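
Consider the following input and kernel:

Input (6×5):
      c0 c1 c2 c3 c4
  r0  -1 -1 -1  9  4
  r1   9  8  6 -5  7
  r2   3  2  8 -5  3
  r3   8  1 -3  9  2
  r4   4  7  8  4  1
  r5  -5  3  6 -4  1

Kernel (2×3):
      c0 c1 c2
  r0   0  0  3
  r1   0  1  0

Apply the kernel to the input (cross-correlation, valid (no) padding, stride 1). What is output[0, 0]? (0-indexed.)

The receptive field on the input at this output position is [-1 -1 -1 / 9 8 6]. Elementwise product with the kernel and sum: -1·3 + 8·1.

5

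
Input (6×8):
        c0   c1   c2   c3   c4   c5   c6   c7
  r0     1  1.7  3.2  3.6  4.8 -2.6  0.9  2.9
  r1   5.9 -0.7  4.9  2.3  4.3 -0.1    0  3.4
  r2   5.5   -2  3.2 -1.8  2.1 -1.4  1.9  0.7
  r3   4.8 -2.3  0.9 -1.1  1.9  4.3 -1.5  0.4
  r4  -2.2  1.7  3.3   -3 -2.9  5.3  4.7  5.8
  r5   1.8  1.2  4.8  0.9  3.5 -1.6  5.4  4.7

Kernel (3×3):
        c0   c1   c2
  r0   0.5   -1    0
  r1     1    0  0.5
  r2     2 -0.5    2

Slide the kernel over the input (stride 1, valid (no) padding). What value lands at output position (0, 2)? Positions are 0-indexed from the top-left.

16.55

The receptive field on the input at this output position is [3.2 3.6 4.8 / 4.9 2.3 4.3 / 3.2 -1.8 2.1]. Elementwise product with the kernel and sum: 3.2·0.5 + 3.6·-1 + 4.9·1 + 4.3·0.5 + 3.2·2 + -1.8·-0.5 + 2.1·2.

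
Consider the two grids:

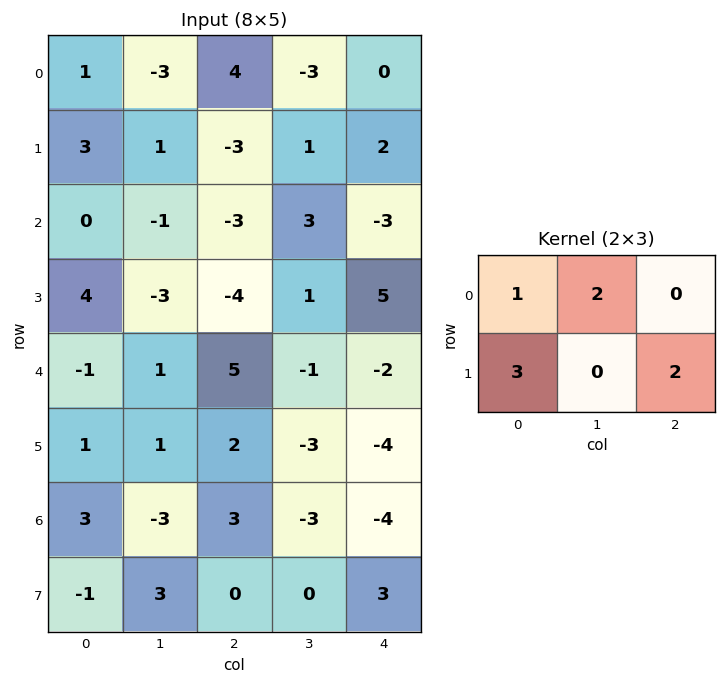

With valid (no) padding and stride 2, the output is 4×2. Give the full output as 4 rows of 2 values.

-2 -7
2 1
8 1
-6 3

Output[0,0]: The receptive field on the input at this output position is [1 -3 4 / 3 1 -3]. Elementwise product with the kernel and sum: 1·1 + -3·2 + 3·3 + -3·2.
Output[0,1]: The receptive field on the input at this output position is [4 -3 0 / -3 1 2]. Elementwise product with the kernel and sum: 4·1 + -3·2 + -3·3 + 2·2.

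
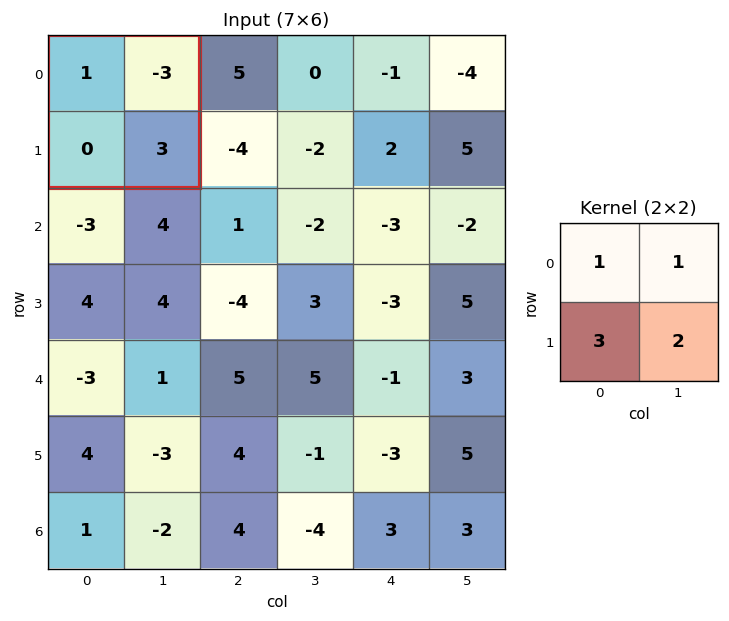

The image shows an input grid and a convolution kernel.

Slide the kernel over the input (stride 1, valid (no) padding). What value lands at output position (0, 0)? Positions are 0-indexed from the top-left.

4

The receptive field on the input at this output position is [1 -3 / 0 3]. Elementwise product with the kernel and sum: 1·1 + -3·1 + 0·3 + 3·2.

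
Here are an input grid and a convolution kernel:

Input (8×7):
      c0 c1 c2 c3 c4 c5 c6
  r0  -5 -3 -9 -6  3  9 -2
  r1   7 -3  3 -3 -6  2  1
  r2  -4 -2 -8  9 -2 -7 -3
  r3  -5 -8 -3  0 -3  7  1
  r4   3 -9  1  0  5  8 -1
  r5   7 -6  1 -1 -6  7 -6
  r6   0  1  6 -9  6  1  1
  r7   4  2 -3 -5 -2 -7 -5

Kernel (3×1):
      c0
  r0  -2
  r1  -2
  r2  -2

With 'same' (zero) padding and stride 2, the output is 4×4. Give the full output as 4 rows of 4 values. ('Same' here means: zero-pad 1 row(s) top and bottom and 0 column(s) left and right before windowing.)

Output[0,0]: The receptive field on the zero-padded input at this output position is [0 / -5 / 7]. Elementwise product with the kernel and sum: 0·-2 + -5·-2 + 7·-2.
Output[0,1]: The receptive field on the zero-padded input at this output position is [0 / -9 / 3]. Elementwise product with the kernel and sum: 0·-2 + -9·-2 + 3·-2.

-4 12 6 2
4 16 22 2
-10 2 8 12
-22 -8 4 20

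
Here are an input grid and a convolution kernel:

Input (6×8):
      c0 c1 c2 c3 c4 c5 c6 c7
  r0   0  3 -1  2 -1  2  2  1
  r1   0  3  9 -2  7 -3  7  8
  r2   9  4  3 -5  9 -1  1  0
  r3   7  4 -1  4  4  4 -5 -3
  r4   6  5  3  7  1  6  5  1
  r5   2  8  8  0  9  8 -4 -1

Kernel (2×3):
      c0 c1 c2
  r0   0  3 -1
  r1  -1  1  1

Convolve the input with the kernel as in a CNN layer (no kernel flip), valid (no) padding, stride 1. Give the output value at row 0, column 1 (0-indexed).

-1

The receptive field on the input at this output position is [3 -1 2 / 3 9 -2]. Elementwise product with the kernel and sum: -1·3 + 2·-1 + 3·-1 + 9·1 + -2·1.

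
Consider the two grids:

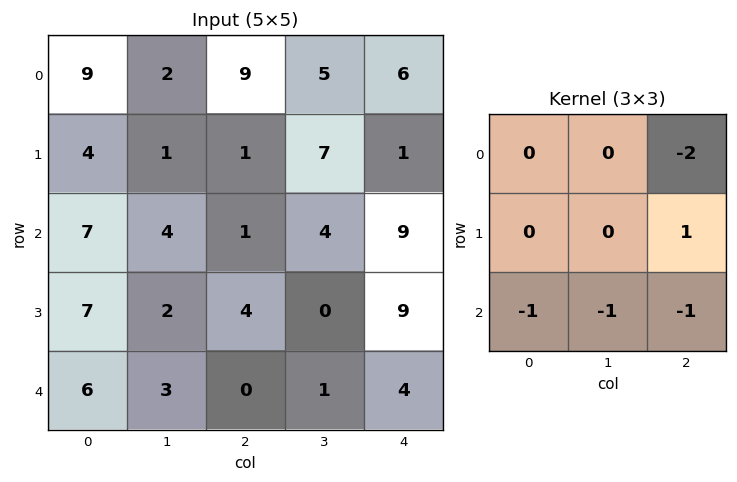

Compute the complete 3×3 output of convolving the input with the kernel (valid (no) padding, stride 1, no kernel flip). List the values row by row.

-29 -12 -25
-14 -16 -6
-7 -12 -14

Output[0,0]: The receptive field on the input at this output position is [9 2 9 / 4 1 1 / 7 4 1]. Elementwise product with the kernel and sum: 9·-2 + 1·1 + 7·-1 + 4·-1 + 1·-1.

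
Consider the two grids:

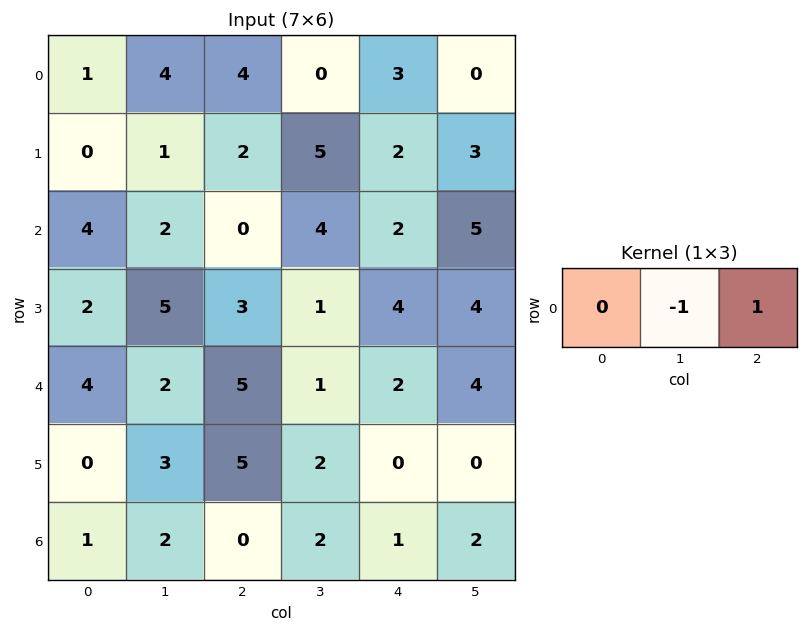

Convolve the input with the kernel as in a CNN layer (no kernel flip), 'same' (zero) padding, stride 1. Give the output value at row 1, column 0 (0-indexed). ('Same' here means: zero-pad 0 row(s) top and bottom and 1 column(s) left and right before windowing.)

The receptive field on the zero-padded input at this output position is [0 0 1]. Elementwise product with the kernel and sum: 0·-1 + 1·1.

1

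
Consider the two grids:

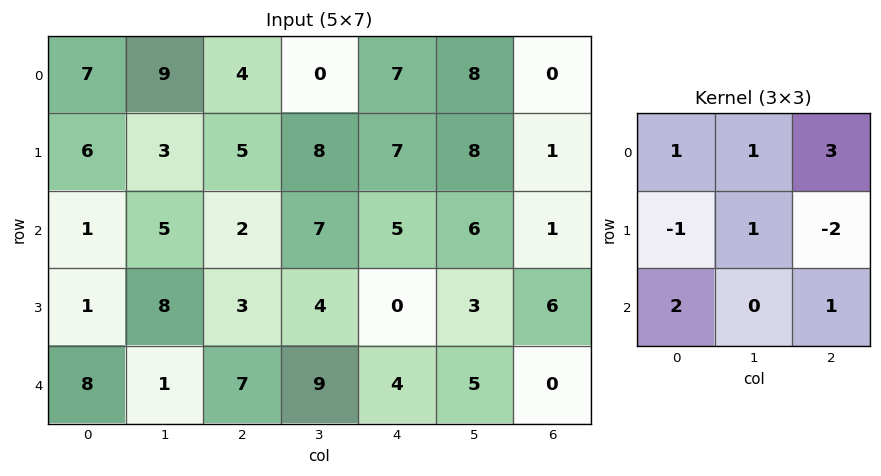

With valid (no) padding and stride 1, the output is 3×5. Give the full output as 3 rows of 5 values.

Output[0,0]: The receptive field on the input at this output position is [7 9 4 / 6 3 5 / 1 5 2]. Elementwise product with the kernel and sum: 7·1 + 9·1 + 4·3 + 6·-1 + 3·1 + 5·-2 + 1·2 + 2·1.

19 16 23 34 25
29 35 35 36 23
36 26 43 43 13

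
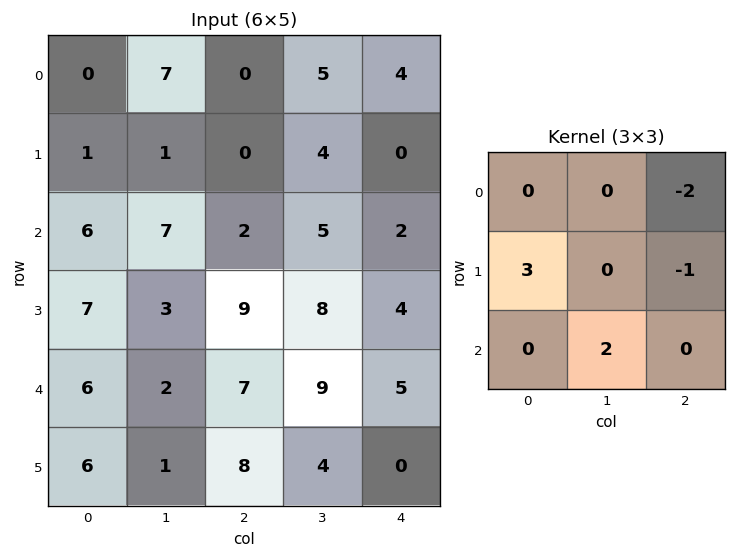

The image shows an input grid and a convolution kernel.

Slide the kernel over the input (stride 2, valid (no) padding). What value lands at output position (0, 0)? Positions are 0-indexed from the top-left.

17

The receptive field on the input at this output position is [0 7 0 / 1 1 0 / 6 7 2]. Elementwise product with the kernel and sum: 0·-2 + 1·3 + 0·-1 + 7·2.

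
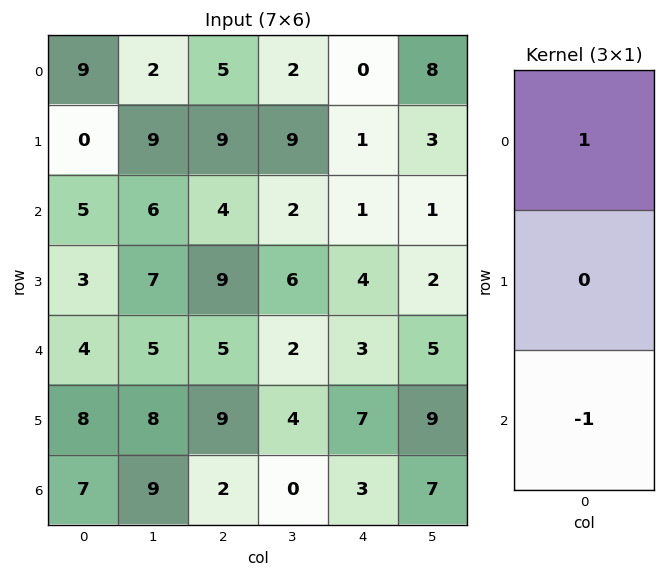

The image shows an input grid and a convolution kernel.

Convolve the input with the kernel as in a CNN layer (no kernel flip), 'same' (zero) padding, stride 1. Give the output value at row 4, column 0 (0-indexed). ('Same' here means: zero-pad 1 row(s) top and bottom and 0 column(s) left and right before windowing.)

The receptive field on the zero-padded input at this output position is [3 / 4 / 8]. Elementwise product with the kernel and sum: 3·1 + 8·-1.

-5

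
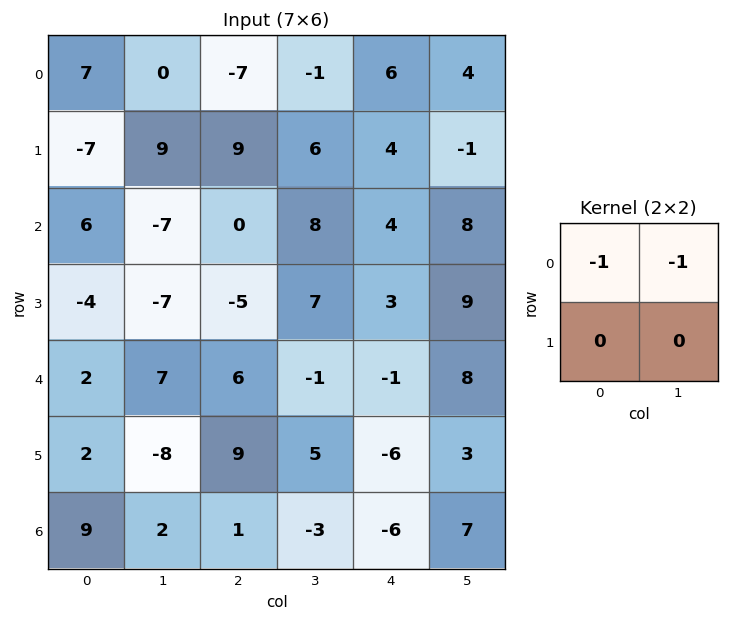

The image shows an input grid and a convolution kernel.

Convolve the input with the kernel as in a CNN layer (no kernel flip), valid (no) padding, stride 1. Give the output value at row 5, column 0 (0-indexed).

The receptive field on the input at this output position is [2 -8 / 9 2]. Elementwise product with the kernel and sum: 2·-1 + -8·-1.

6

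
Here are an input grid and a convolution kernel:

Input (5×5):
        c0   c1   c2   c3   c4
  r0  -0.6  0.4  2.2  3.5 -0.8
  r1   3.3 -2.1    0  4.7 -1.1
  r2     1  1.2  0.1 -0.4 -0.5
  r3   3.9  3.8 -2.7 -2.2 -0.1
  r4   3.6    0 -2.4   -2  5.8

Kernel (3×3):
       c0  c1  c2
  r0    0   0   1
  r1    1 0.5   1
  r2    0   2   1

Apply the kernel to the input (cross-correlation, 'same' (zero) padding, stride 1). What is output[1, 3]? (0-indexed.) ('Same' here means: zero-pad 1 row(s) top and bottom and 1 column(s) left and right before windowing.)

The receptive field on the zero-padded input at this output position is [2.2 3.5 -0.8 / 0 4.7 -1.1 / 0.1 -0.4 -0.5]. Elementwise product with the kernel and sum: -0.8·1 + 0·1 + 4.7·0.5 + -1.1·1 + -0.4·2 + -0.5·1.

-0.85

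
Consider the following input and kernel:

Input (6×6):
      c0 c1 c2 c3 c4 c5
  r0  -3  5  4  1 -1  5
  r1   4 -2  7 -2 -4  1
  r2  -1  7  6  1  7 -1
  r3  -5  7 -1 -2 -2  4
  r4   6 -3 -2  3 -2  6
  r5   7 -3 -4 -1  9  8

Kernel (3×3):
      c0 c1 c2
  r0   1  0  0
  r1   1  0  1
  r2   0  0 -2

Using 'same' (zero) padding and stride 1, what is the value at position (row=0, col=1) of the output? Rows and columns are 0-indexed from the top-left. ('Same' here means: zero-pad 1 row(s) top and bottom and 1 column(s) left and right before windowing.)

The receptive field on the zero-padded input at this output position is [0 0 0 / -3 5 4 / 4 -2 7]. Elementwise product with the kernel and sum: 0·1 + -3·1 + 4·1 + 7·-2.

-13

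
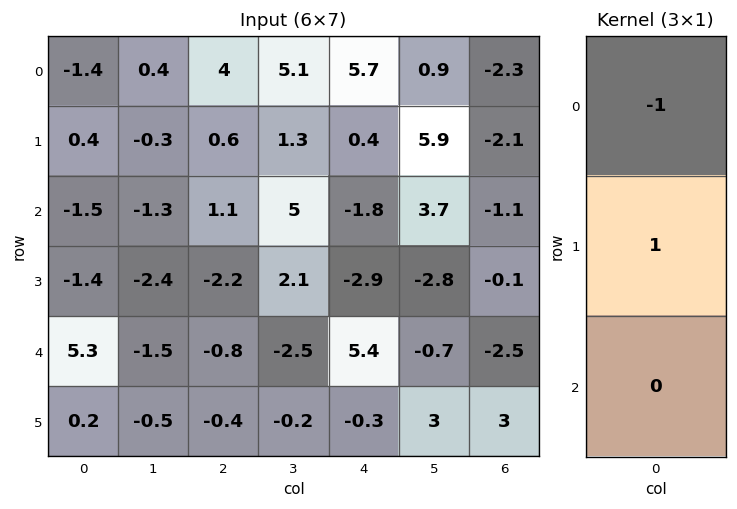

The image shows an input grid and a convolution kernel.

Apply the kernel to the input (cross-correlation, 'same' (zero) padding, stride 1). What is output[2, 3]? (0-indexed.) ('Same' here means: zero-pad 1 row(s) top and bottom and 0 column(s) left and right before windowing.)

3.7

The receptive field on the zero-padded input at this output position is [1.3 / 5 / 2.1]. Elementwise product with the kernel and sum: 1.3·-1 + 5·1.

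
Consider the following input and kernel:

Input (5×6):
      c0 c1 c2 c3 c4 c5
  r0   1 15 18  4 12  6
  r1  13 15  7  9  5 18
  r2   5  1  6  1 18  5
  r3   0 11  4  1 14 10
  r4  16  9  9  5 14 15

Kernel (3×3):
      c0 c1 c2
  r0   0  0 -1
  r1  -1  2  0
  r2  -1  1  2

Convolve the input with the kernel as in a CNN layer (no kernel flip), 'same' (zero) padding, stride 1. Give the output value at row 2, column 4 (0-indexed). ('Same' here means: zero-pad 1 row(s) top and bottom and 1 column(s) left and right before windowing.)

The receptive field on the zero-padded input at this output position is [9 5 18 / 1 18 5 / 1 14 10]. Elementwise product with the kernel and sum: 18·-1 + 1·-1 + 18·2 + 1·-1 + 14·1 + 10·2.

50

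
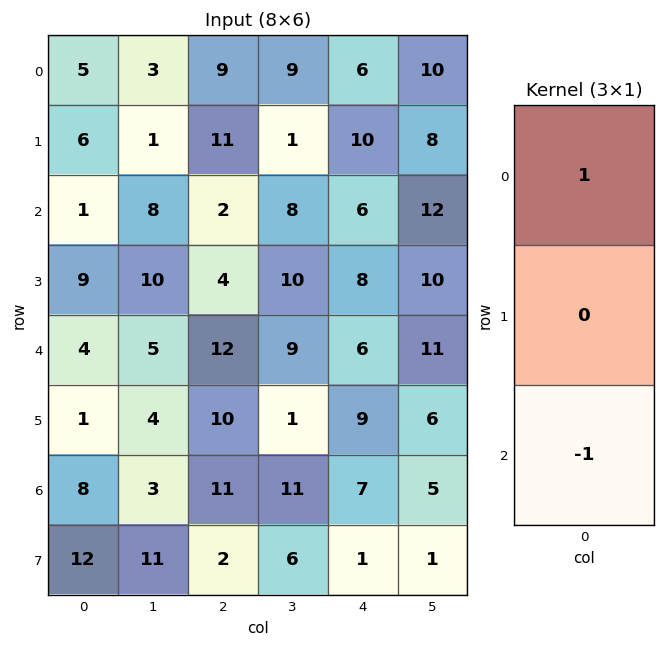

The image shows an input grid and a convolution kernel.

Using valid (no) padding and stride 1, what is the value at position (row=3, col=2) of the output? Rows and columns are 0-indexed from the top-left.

-6

The receptive field on the input at this output position is [4 / 12 / 10]. Elementwise product with the kernel and sum: 4·1 + 10·-1.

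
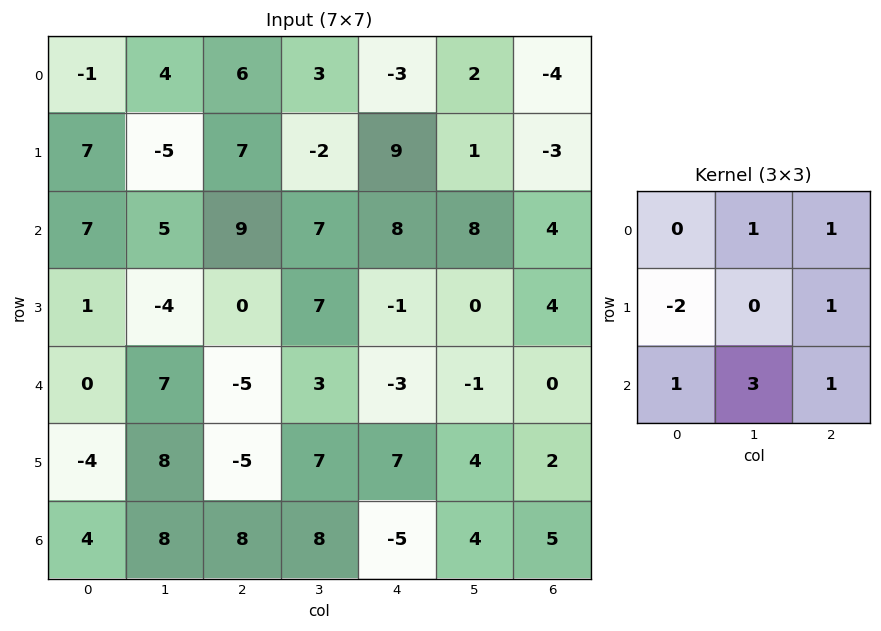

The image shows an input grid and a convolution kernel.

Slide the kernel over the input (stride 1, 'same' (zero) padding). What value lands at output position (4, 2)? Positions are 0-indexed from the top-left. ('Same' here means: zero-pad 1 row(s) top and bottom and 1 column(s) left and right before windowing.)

-4

The receptive field on the zero-padded input at this output position is [-4 0 7 / 7 -5 3 / 8 -5 7]. Elementwise product with the kernel and sum: 0·1 + 7·1 + 7·-2 + 3·1 + 8·1 + -5·3 + 7·1.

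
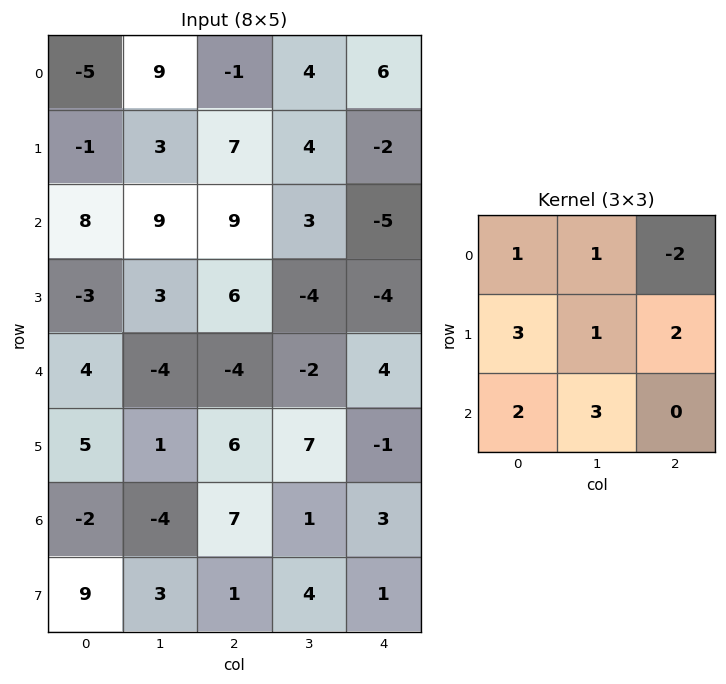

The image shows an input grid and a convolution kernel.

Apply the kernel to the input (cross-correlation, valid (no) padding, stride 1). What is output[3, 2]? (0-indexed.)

The receptive field on the input at this output position is [6 -4 -4 / -4 -2 4 / 6 7 -1]. Elementwise product with the kernel and sum: 6·1 + -4·1 + -4·-2 + -4·3 + -2·1 + 4·2 + 6·2 + 7·3.

37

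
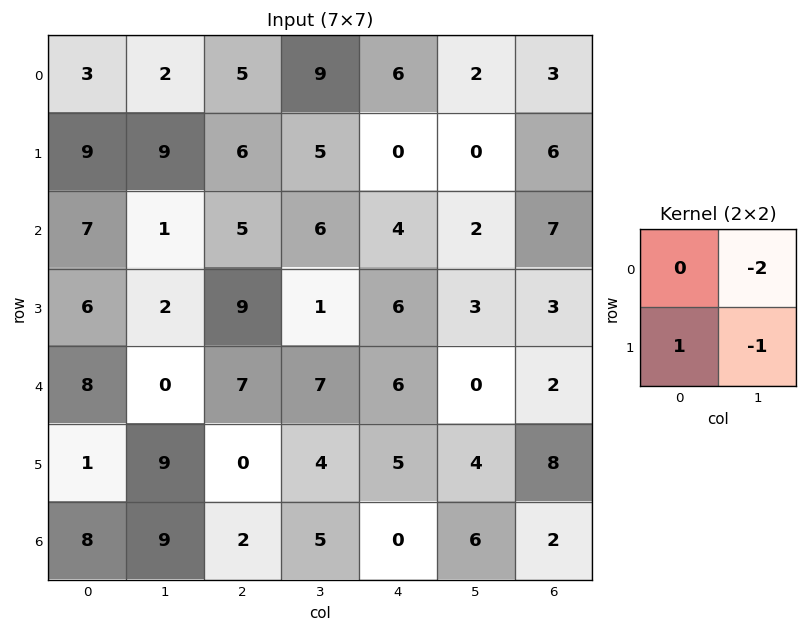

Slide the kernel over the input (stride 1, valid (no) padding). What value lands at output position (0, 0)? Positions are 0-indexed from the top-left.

-4

The receptive field on the input at this output position is [3 2 / 9 9]. Elementwise product with the kernel and sum: 2·-2 + 9·1 + 9·-1.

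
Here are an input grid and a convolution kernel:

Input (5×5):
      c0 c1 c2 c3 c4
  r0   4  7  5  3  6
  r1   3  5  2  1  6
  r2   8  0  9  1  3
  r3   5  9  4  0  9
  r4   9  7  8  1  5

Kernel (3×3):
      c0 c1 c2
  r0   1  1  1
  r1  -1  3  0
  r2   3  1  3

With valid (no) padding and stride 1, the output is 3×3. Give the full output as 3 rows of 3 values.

79 28 52
38 66 42
97 45 49

Output[0,0]: The receptive field on the input at this output position is [4 7 5 / 3 5 2 / 8 0 9]. Elementwise product with the kernel and sum: 4·1 + 7·1 + 5·1 + 3·-1 + 5·3 + 8·3 + 0·1 + 9·3.
Output[0,1]: The receptive field on the input at this output position is [7 5 3 / 5 2 1 / 0 9 1]. Elementwise product with the kernel and sum: 7·1 + 5·1 + 3·1 + 5·-1 + 2·3 + 0·3 + 9·1 + 1·3.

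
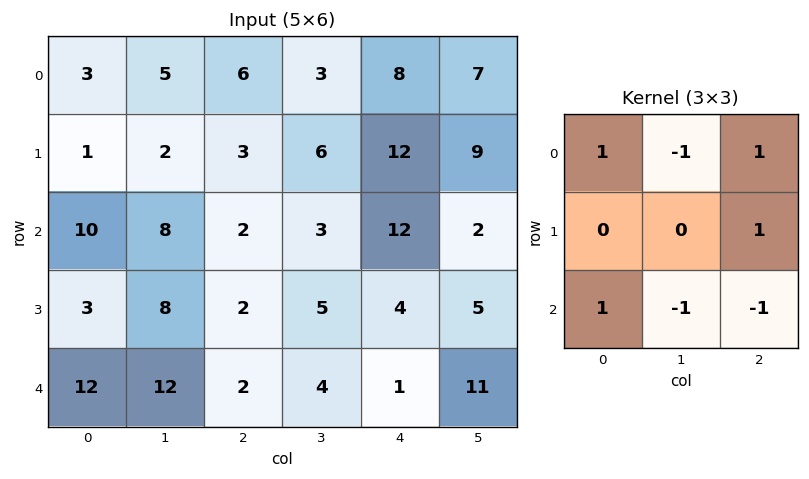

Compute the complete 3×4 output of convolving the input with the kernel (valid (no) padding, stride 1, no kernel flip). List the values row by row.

7 11 10 0
-3 9 14 1
4 20 12 -10

Output[0,0]: The receptive field on the input at this output position is [3 5 6 / 1 2 3 / 10 8 2]. Elementwise product with the kernel and sum: 3·1 + 5·-1 + 6·1 + 3·1 + 10·1 + 8·-1 + 2·-1.
Output[0,1]: The receptive field on the input at this output position is [5 6 3 / 2 3 6 / 8 2 3]. Elementwise product with the kernel and sum: 5·1 + 6·-1 + 3·1 + 6·1 + 8·1 + 2·-1 + 3·-1.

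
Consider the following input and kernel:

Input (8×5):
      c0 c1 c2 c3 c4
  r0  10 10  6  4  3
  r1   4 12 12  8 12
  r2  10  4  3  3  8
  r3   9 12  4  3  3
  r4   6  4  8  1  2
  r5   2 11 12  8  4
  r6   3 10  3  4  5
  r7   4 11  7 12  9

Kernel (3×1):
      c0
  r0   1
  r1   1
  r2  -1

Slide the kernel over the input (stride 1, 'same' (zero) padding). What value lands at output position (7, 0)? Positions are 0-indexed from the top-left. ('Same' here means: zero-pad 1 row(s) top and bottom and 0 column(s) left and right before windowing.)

The receptive field on the zero-padded input at this output position is [3 / 4 / 0]. Elementwise product with the kernel and sum: 3·1 + 4·1 + 0·-1.

7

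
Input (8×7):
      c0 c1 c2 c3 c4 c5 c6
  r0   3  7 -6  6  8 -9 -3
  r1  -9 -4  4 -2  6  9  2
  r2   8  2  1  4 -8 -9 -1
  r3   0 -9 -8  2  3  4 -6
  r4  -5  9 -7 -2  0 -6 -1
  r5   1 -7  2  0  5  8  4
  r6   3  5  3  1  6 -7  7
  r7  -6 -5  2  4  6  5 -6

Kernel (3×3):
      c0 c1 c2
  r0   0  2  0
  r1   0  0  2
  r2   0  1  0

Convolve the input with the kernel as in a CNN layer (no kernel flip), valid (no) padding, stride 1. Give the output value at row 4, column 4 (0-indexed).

-11

The receptive field on the input at this output position is [0 -6 -1 / 5 8 4 / 6 -7 7]. Elementwise product with the kernel and sum: -6·2 + 4·2 + -7·1.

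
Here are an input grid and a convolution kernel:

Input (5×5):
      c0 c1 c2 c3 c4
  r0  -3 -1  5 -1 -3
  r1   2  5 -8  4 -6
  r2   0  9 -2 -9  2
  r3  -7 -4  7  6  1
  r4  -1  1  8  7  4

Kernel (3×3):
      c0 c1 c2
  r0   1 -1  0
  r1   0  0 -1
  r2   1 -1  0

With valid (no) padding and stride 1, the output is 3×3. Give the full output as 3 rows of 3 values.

Output[0,0]: The receptive field on the input at this output position is [-3 -1 5 / 2 5 -8 / 0 9 -2]. Elementwise product with the kernel and sum: -3·1 + -1·-1 + -8·-1 + 0·1 + 9·-1.
Output[0,1]: The receptive field on the input at this output position is [-1 5 -1 / 5 -8 4 / 9 -2 -9]. Elementwise product with the kernel and sum: -1·1 + 5·-1 + 4·-1 + 9·1 + -2·-1.

-3 1 19
-4 11 -13
-18 -2 7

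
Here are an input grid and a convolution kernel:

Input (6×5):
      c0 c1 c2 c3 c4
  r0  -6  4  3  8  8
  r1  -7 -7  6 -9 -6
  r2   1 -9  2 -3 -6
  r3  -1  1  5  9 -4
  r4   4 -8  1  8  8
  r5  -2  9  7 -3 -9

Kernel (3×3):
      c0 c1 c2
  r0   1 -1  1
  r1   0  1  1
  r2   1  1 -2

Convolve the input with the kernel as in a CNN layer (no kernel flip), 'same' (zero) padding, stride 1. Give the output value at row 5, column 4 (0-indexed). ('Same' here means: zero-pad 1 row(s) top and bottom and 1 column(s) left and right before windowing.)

The receptive field on the zero-padded input at this output position is [8 8 0 / -3 -9 0 / 0 0 0]. Elementwise product with the kernel and sum: 8·1 + 8·-1 + 0·1 + -9·1 + 0·1 + 0·1 + 0·1 + 0·-2.

-9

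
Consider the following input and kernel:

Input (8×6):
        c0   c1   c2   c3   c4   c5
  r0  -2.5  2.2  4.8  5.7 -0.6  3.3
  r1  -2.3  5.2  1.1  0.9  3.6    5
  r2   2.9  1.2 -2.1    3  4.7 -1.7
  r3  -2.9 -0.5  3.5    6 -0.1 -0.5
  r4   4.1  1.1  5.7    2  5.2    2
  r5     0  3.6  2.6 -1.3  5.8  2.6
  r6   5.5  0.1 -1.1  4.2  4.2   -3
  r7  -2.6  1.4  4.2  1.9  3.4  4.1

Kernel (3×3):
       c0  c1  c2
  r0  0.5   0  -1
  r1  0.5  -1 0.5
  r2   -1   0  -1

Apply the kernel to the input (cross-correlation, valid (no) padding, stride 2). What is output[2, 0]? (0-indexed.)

-10.35

The receptive field on the input at this output position is [4.1 1.1 5.7 / 0 3.6 2.6 / 5.5 0.1 -1.1]. Elementwise product with the kernel and sum: 4.1·0.5 + 5.7·-1 + 0·0.5 + 3.6·-1 + 2.6·0.5 + 5.5·-1 + -1.1·-1.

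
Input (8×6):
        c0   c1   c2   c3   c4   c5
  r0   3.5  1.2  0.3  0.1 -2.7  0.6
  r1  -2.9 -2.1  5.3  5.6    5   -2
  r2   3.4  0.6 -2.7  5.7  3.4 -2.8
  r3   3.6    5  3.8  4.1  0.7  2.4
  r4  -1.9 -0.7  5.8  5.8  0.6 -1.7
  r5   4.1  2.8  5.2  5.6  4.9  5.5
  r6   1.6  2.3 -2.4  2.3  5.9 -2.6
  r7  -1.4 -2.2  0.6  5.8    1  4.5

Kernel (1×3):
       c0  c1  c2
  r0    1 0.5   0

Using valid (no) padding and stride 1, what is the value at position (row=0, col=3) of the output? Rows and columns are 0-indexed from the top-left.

The receptive field on the input at this output position is [0.1 -2.7 0.6]. Elementwise product with the kernel and sum: 0.1·1 + -2.7·0.5.

-1.25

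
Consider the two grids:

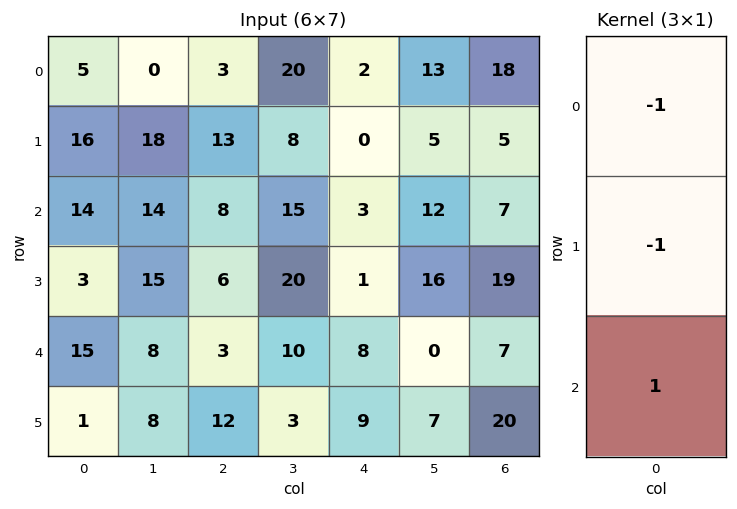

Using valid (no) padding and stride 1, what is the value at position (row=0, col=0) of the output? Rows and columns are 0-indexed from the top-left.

-7

The receptive field on the input at this output position is [5 / 16 / 14]. Elementwise product with the kernel and sum: 5·-1 + 16·-1 + 14·1.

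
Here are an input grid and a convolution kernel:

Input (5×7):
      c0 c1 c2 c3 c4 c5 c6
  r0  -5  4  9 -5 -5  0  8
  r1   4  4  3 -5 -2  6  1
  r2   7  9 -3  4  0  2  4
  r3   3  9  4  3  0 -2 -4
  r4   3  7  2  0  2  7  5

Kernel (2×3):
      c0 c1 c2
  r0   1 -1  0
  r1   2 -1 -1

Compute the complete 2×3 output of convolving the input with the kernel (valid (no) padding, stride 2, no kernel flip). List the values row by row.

-8 27 -16
-9 -2 4

Output[0,0]: The receptive field on the input at this output position is [-5 4 9 / 4 4 3]. Elementwise product with the kernel and sum: -5·1 + 4·-1 + 4·2 + 4·-1 + 3·-1.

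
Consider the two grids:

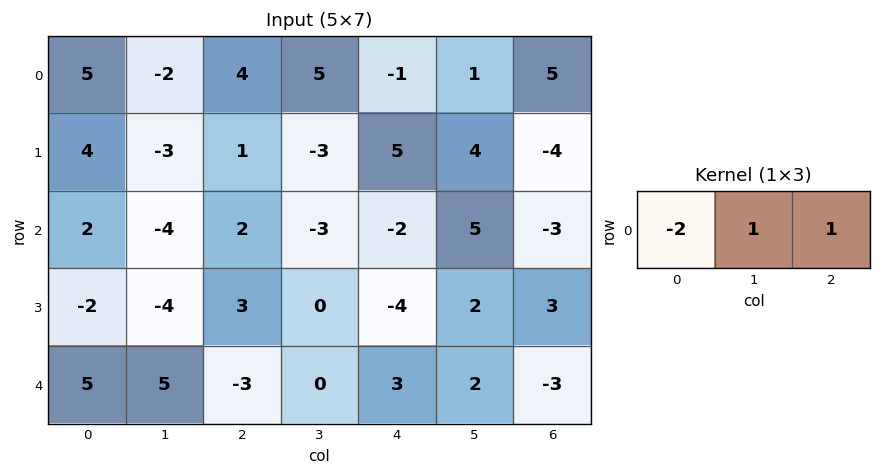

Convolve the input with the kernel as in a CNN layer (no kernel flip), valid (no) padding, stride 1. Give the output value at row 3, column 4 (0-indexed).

The receptive field on the input at this output position is [-4 2 3]. Elementwise product with the kernel and sum: -4·-2 + 2·1 + 3·1.

13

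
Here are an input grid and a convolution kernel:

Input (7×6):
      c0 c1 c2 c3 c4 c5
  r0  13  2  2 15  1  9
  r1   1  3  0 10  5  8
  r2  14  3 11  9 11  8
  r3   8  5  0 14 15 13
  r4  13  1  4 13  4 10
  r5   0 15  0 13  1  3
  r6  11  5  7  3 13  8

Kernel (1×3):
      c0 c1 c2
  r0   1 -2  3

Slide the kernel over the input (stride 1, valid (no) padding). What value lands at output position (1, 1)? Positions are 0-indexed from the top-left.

33

The receptive field on the input at this output position is [3 0 10]. Elementwise product with the kernel and sum: 3·1 + 0·-2 + 10·3.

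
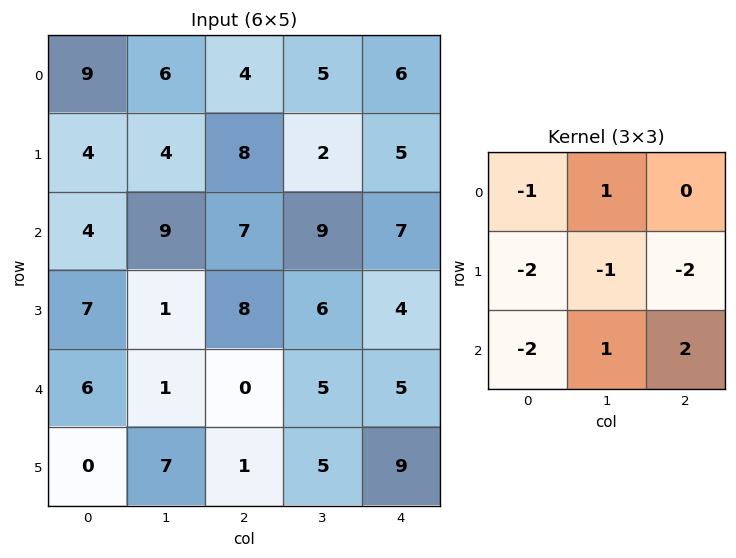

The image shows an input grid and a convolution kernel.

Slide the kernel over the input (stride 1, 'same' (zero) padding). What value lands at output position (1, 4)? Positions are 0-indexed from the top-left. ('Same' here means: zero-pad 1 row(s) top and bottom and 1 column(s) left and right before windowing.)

The receptive field on the zero-padded input at this output position is [5 6 0 / 2 5 0 / 9 7 0]. Elementwise product with the kernel and sum: 5·-1 + 6·1 + 2·-2 + 5·-1 + 0·-2 + 9·-2 + 7·1 + 0·2.

-19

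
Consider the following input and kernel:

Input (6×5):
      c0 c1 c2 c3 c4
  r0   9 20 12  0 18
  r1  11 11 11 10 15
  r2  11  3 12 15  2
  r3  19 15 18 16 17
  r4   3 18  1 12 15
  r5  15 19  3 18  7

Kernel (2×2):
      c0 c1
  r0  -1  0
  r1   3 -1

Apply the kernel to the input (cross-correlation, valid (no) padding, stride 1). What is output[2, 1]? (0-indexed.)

The receptive field on the input at this output position is [3 12 / 15 18]. Elementwise product with the kernel and sum: 3·-1 + 15·3 + 18·-1.

24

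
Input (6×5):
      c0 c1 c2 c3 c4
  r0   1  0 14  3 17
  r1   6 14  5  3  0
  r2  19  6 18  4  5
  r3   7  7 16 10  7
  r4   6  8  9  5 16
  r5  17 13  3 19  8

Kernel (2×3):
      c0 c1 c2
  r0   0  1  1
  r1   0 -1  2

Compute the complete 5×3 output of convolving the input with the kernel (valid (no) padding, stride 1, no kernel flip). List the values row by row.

10 18 17
49 -2 9
49 26 13
33 27 44
10 49 18

Output[0,0]: The receptive field on the input at this output position is [1 0 14 / 6 14 5]. Elementwise product with the kernel and sum: 0·1 + 14·1 + 14·-1 + 5·2.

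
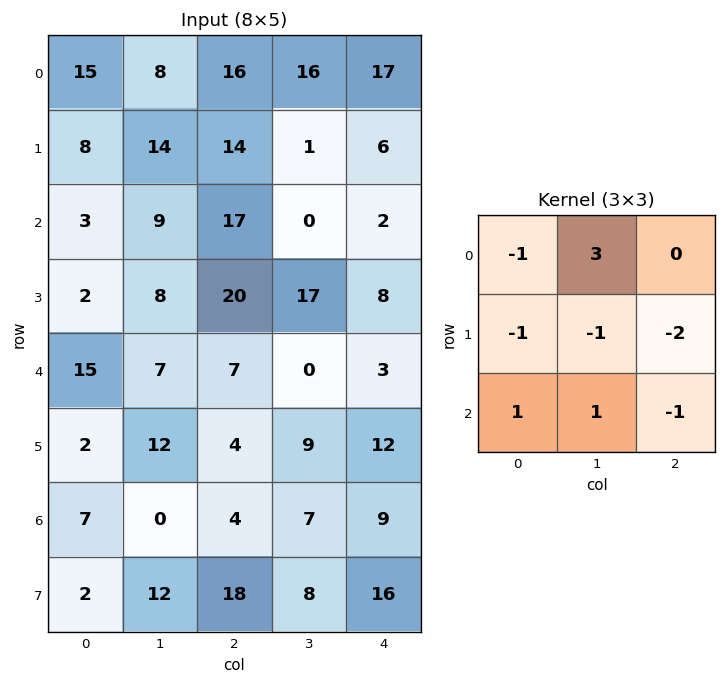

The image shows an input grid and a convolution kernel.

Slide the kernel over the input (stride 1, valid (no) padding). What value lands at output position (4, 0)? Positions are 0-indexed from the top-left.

The receptive field on the input at this output position is [15 7 7 / 2 12 4 / 7 0 4]. Elementwise product with the kernel and sum: 15·-1 + 7·3 + 2·-1 + 12·-1 + 4·-2 + 7·1 + 0·1 + 4·-1.

-13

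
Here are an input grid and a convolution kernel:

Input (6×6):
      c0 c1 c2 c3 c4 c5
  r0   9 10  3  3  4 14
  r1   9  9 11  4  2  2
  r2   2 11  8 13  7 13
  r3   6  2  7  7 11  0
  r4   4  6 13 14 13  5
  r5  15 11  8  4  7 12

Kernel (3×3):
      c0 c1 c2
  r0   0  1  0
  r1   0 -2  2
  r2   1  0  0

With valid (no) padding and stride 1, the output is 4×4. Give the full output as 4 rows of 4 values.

Output[0,0]: The receptive field on the input at this output position is [9 10 3 / 9 9 11 / 2 11 8]. Elementwise product with the kernel and sum: 10·1 + 9·-2 + 11·2 + 2·1.
Output[0,1]: The receptive field on the input at this output position is [10 3 3 / 9 11 4 / 11 8 13]. Elementwise product with the kernel and sum: 3·1 + 11·-2 + 4·2 + 11·1.

16 0 7 17
9 23 -1 21
25 14 34 -1
31 20 13 -1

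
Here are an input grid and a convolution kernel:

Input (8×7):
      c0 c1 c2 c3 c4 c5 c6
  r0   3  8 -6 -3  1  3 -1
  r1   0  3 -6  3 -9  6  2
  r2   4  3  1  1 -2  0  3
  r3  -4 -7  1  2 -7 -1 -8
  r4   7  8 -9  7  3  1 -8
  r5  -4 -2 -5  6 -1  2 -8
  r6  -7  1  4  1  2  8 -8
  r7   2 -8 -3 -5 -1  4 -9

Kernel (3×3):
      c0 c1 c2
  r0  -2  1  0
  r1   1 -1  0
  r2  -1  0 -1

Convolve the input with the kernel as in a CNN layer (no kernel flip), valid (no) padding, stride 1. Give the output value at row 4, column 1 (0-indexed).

The receptive field on the input at this output position is [8 -9 7 / -2 -5 6 / 1 4 1]. Elementwise product with the kernel and sum: 8·-2 + -9·1 + -2·1 + -5·-1 + 1·-1 + 1·-1.

-24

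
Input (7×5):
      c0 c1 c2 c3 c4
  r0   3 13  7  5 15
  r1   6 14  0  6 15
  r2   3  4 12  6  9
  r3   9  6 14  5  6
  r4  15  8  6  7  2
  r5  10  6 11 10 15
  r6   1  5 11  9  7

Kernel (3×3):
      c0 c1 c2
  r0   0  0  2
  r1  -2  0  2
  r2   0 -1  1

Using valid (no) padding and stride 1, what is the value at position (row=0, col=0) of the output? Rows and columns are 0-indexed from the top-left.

The receptive field on the input at this output position is [3 13 7 / 6 14 0 / 3 4 12]. Elementwise product with the kernel and sum: 7·2 + 6·-2 + 0·2 + 4·-1 + 12·1.

10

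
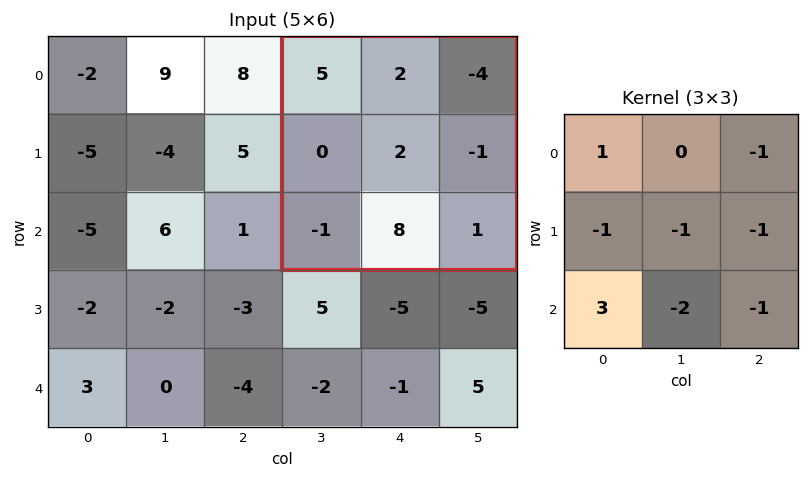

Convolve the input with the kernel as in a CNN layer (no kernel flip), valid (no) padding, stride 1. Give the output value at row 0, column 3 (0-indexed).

-12

The receptive field on the input at this output position is [5 2 -4 / 0 2 -1 / -1 8 1]. Elementwise product with the kernel and sum: 5·1 + -4·-1 + 0·-1 + 2·-1 + -1·-1 + -1·3 + 8·-2 + 1·-1.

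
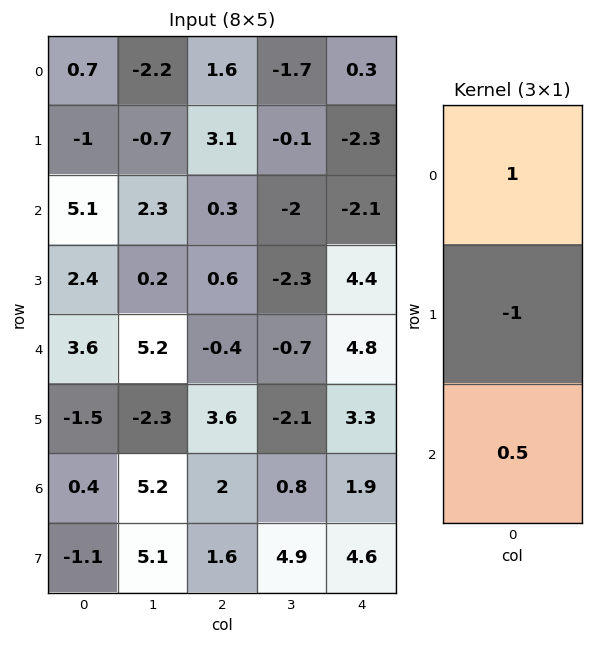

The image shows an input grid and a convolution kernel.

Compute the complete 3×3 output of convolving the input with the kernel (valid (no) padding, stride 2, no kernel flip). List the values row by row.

4.25 -1.35 1.55
4.5 -0.5 -4.1
5.3 -3 2.45

Output[0,0]: The receptive field on the input at this output position is [0.7 / -1 / 5.1]. Elementwise product with the kernel and sum: 0.7·1 + -1·-1 + 5.1·0.5.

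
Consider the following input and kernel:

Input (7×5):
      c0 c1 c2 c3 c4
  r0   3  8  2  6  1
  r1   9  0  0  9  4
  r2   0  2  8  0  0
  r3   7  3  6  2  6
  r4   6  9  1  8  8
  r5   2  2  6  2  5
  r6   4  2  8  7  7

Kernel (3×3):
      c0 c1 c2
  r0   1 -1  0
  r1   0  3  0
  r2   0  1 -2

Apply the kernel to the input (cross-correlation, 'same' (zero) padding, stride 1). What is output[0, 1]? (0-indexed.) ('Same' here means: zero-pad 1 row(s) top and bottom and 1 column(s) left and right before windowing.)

24

The receptive field on the zero-padded input at this output position is [0 0 0 / 3 8 2 / 9 0 0]. Elementwise product with the kernel and sum: 0·1 + 0·-1 + 8·3 + 0·1 + 0·-2.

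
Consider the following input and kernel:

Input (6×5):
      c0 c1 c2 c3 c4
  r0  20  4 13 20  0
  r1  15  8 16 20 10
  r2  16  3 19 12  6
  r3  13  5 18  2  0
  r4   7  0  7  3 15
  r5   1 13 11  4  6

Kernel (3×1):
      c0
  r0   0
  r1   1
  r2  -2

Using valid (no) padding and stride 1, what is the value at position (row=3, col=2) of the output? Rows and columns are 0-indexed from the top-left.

-15

The receptive field on the input at this output position is [18 / 7 / 11]. Elementwise product with the kernel and sum: 7·1 + 11·-2.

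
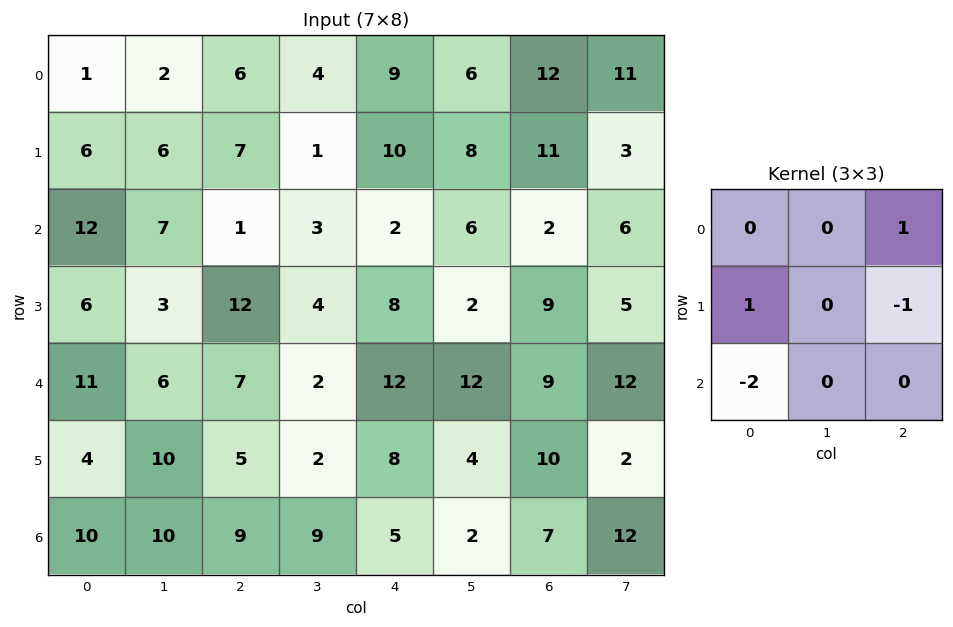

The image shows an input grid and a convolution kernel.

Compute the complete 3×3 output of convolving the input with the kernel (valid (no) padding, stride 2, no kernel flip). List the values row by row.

-19 4 7
-27 -8 -23
-14 -9 -3

Output[0,0]: The receptive field on the input at this output position is [1 2 6 / 6 6 7 / 12 7 1]. Elementwise product with the kernel and sum: 6·1 + 6·1 + 7·-1 + 12·-2.
Output[0,1]: The receptive field on the input at this output position is [6 4 9 / 7 1 10 / 1 3 2]. Elementwise product with the kernel and sum: 9·1 + 7·1 + 10·-1 + 1·-2.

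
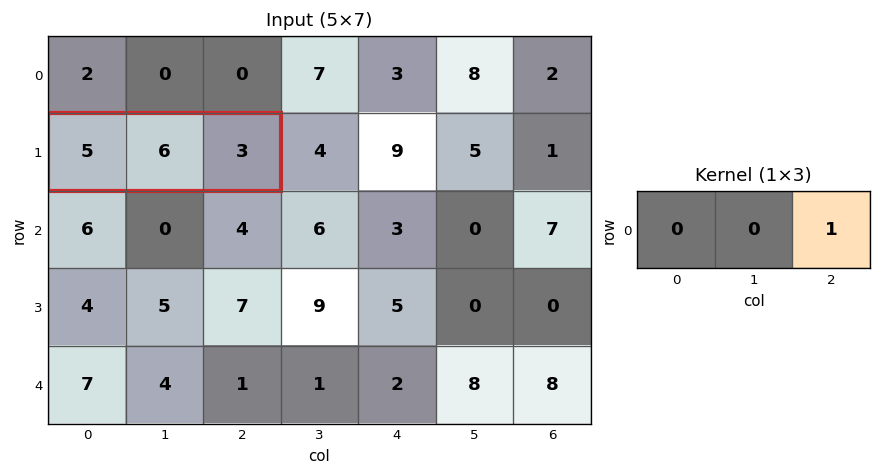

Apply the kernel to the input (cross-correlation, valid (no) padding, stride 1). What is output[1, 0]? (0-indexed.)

3

The receptive field on the input at this output position is [5 6 3]. Elementwise product with the kernel and sum: 3·1.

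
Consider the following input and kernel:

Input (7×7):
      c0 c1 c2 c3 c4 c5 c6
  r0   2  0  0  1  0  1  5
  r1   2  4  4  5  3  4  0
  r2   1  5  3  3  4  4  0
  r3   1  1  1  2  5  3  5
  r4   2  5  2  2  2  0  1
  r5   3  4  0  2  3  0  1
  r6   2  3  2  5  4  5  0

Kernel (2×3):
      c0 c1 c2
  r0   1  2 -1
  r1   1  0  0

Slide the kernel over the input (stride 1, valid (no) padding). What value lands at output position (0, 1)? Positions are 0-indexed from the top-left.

3

The receptive field on the input at this output position is [0 0 1 / 4 4 5]. Elementwise product with the kernel and sum: 0·1 + 0·2 + 1·-1 + 4·1.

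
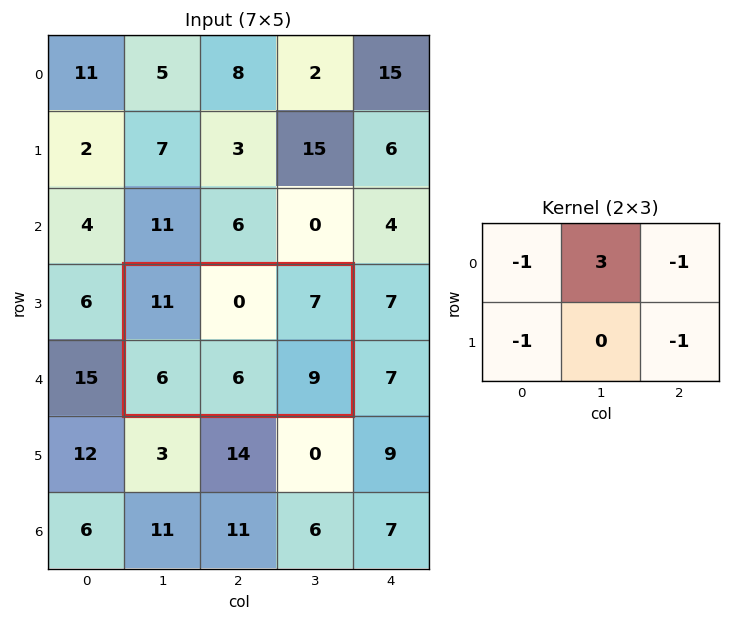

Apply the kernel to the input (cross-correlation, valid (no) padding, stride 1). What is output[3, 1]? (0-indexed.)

The receptive field on the input at this output position is [11 0 7 / 6 6 9]. Elementwise product with the kernel and sum: 11·-1 + 0·3 + 7·-1 + 6·-1 + 9·-1.

-33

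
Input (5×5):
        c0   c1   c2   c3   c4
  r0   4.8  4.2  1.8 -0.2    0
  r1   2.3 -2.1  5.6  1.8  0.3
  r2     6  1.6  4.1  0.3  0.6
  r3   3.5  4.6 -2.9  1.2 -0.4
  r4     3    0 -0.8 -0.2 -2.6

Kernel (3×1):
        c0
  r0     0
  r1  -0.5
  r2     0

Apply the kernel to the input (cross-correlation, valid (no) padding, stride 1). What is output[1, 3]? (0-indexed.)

-0.15

The receptive field on the input at this output position is [1.8 / 0.3 / 1.2]. Elementwise product with the kernel and sum: 0.3·-0.5.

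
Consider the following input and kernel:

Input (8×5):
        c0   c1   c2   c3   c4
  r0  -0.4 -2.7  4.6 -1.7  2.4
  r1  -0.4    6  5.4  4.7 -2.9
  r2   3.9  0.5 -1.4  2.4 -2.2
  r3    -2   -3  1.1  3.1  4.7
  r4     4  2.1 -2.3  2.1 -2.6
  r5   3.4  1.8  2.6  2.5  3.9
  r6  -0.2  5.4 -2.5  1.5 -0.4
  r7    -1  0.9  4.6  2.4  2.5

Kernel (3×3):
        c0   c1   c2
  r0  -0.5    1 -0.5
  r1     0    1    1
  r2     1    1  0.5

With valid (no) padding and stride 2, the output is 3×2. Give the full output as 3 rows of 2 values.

Output[0,0]: The receptive field on the input at this output position is [-0.4 -2.7 4.6 / -0.4 6 5.4 / 3.9 0.5 -1.4]. Elementwise product with the kernel and sum: -0.4·-0.5 + -2.7·1 + 4.6·-0.5 + 6·1 + 5.4·1 + 3.9·1 + 0.5·1 + -1.4·0.5.
Output[0,1]: The receptive field on the input at this output position is [4.6 -1.7 2.4 / 5.4 4.7 -2.9 / -1.4 2.4 -2.2]. Elementwise product with the kernel and sum: 4.6·-0.5 + -1.7·1 + 2.4·-0.5 + 4.7·1 + -2.9·1 + -1.4·1 + 2.4·1 + -2.2·0.5.

10.3 -3.5
2.3 10.5
9.6 9.75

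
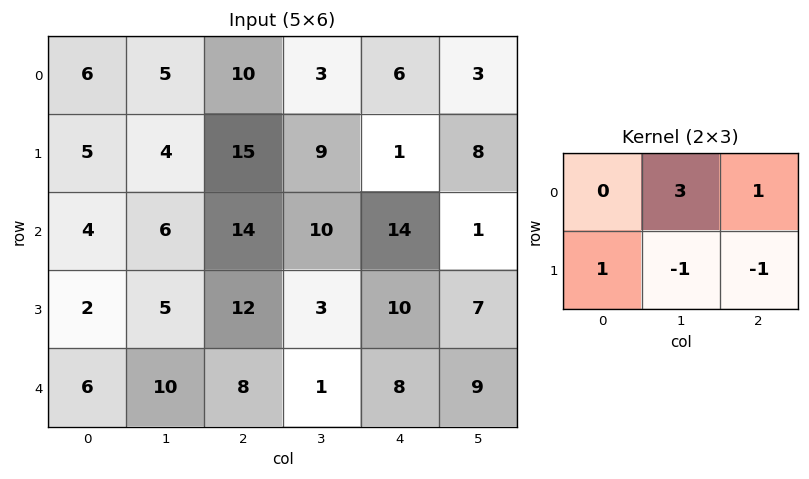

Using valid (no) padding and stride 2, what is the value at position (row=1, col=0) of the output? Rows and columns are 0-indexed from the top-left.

17

The receptive field on the input at this output position is [4 6 14 / 2 5 12]. Elementwise product with the kernel and sum: 6·3 + 14·1 + 2·1 + 5·-1 + 12·-1.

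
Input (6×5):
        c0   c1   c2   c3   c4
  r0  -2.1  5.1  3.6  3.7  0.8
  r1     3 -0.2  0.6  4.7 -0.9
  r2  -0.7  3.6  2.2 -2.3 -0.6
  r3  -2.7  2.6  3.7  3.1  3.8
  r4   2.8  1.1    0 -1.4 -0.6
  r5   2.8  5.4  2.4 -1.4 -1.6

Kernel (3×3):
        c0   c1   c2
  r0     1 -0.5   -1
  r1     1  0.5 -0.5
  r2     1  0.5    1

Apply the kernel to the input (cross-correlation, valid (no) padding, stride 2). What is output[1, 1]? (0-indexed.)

The receptive field on the input at this output position is [2.2 -2.3 -0.6 / 3.7 3.1 3.8 / 0 -1.4 -0.6]. Elementwise product with the kernel and sum: 2.2·1 + -2.3·-0.5 + -0.6·-1 + 3.7·1 + 3.1·0.5 + 3.8·-0.5 + 0·1 + -1.4·0.5 + -0.6·1.

6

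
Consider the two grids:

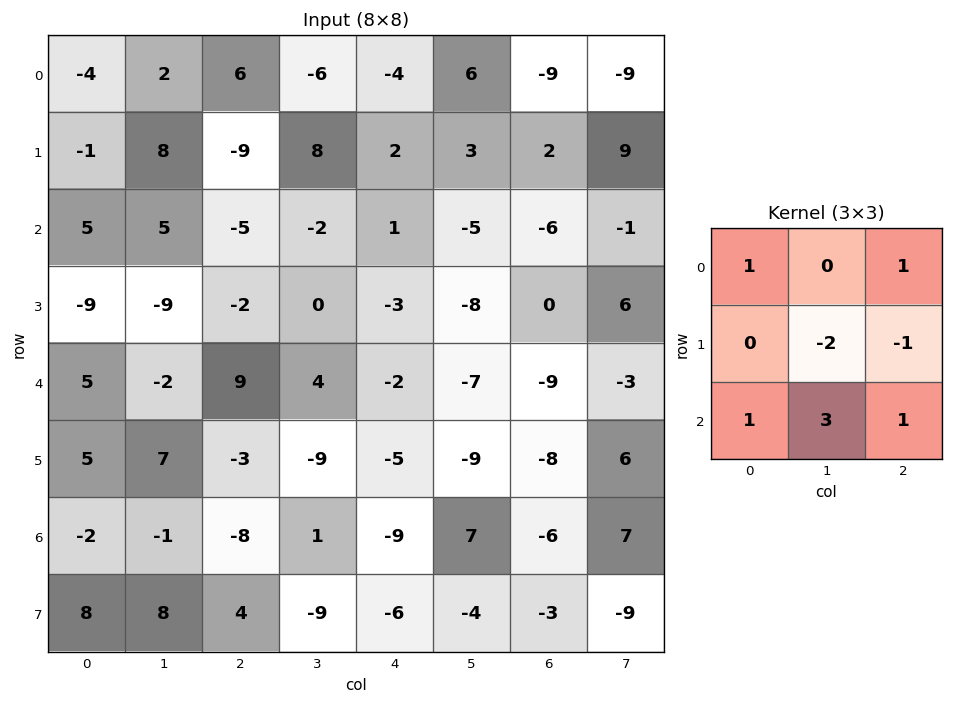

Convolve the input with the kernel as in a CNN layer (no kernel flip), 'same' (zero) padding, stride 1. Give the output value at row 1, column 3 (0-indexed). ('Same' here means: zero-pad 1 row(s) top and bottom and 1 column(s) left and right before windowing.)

The receptive field on the zero-padded input at this output position is [6 -6 -4 / -9 8 2 / -5 -2 1]. Elementwise product with the kernel and sum: 6·1 + -4·1 + 8·-2 + 2·-1 + -5·1 + -2·3 + 1·1.

-26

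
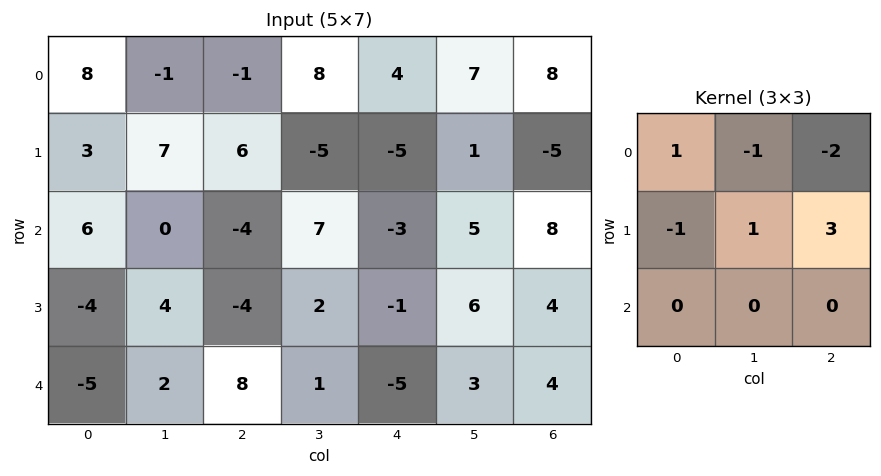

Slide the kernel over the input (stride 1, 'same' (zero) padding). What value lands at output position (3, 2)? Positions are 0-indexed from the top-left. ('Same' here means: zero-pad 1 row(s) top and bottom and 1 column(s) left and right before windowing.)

The receptive field on the zero-padded input at this output position is [0 -4 7 / 4 -4 2 / 2 8 1]. Elementwise product with the kernel and sum: 0·1 + -4·-1 + 7·-2 + 4·-1 + -4·1 + 2·3.

-12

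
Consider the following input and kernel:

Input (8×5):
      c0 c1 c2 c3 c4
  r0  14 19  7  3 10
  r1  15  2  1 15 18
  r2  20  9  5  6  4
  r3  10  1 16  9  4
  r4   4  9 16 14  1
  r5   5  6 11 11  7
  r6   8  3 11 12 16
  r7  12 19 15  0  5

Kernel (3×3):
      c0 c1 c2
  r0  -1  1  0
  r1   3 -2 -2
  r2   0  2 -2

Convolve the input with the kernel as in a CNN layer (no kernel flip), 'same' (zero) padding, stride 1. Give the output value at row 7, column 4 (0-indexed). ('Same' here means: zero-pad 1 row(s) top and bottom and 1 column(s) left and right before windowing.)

The receptive field on the zero-padded input at this output position is [12 16 0 / 0 5 0 / 0 0 0]. Elementwise product with the kernel and sum: 12·-1 + 16·1 + 0·3 + 5·-2 + 0·-2 + 0·2 + 0·-2.

-6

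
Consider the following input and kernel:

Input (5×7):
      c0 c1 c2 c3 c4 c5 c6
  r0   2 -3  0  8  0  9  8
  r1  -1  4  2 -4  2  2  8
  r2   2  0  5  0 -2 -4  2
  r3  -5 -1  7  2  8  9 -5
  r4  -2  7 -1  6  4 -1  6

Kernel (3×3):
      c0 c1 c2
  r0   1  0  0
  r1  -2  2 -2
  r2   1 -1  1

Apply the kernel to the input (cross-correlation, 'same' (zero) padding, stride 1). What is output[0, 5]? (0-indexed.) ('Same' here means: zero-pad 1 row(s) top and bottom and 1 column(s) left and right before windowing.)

10

The receptive field on the zero-padded input at this output position is [0 0 0 / 0 9 8 / 2 2 8]. Elementwise product with the kernel and sum: 0·1 + 0·-2 + 9·2 + 8·-2 + 2·1 + 2·-1 + 8·1.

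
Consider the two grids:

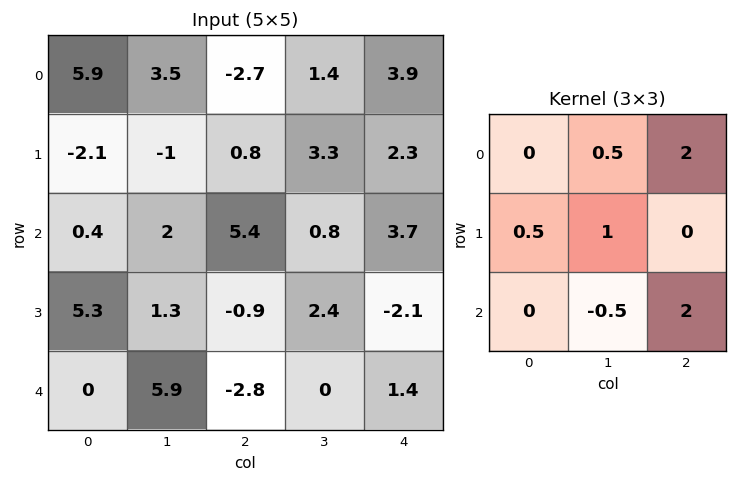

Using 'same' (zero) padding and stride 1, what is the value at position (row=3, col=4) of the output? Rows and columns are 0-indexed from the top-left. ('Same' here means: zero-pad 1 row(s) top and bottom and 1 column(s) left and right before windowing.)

The receptive field on the zero-padded input at this output position is [0.8 3.7 0 / 2.4 -2.1 0 / 0 1.4 0]. Elementwise product with the kernel and sum: 3.7·0.5 + 0·2 + 2.4·0.5 + -2.1·1 + 1.4·-0.5 + 0·2.

0.25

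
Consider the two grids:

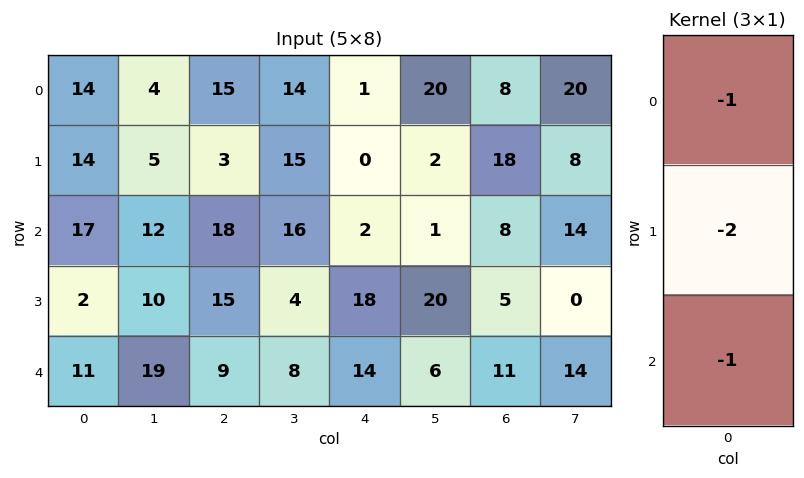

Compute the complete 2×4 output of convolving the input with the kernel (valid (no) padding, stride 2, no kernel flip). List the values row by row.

-59 -39 -3 -52
-32 -57 -52 -29

Output[0,0]: The receptive field on the input at this output position is [14 / 14 / 17]. Elementwise product with the kernel and sum: 14·-1 + 14·-2 + 17·-1.
Output[0,1]: The receptive field on the input at this output position is [15 / 3 / 18]. Elementwise product with the kernel and sum: 15·-1 + 3·-2 + 18·-1.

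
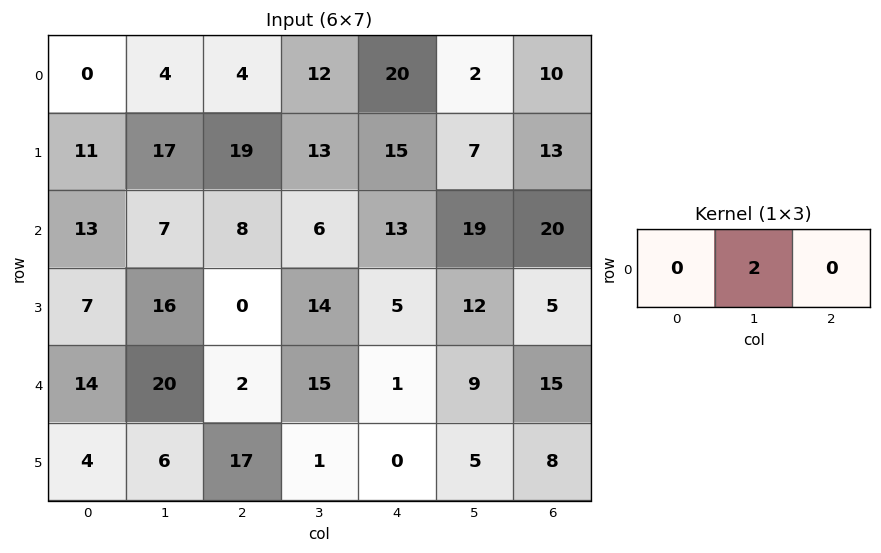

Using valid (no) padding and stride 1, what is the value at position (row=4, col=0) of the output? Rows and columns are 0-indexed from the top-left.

The receptive field on the input at this output position is [14 20 2]. Elementwise product with the kernel and sum: 20·2.

40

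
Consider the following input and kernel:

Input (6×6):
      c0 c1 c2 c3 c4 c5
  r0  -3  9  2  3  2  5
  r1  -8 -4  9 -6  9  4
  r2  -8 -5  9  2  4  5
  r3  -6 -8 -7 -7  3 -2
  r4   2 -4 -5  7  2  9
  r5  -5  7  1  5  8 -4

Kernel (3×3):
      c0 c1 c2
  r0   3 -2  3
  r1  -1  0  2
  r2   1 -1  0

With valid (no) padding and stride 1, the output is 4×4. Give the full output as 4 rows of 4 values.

Output[0,0]: The receptive field on the input at this output position is [-3 9 2 / -8 -4 9 / -8 -5 9]. Elementwise product with the kernel and sum: -3·3 + 9·-2 + 2·3 + -8·-1 + 9·2 + -8·1 + -5·-1.
Output[0,1]: The receptive field on the input at this output position is [9 2 3 / -4 9 -6 / -5 9 2]. Elementwise product with the kernel and sum: 9·3 + 2·-2 + 3·3 + -4·-1 + -6·2 + -5·1 + 9·-1.

2 10 22 32
39 -40 65 -26
11 -32 36 21
-47 -7 7 -25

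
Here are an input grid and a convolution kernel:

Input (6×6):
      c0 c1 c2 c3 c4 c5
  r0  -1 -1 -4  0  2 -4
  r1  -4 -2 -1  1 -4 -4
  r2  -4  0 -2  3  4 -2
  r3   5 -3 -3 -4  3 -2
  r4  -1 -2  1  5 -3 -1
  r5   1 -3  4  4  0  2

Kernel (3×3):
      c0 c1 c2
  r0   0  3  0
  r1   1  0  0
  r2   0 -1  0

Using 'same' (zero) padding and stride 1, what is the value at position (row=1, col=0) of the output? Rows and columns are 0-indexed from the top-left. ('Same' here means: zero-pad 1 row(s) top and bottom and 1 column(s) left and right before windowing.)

1

The receptive field on the zero-padded input at this output position is [0 -1 -1 / 0 -4 -2 / 0 -4 0]. Elementwise product with the kernel and sum: -1·3 + 0·1 + -4·-1.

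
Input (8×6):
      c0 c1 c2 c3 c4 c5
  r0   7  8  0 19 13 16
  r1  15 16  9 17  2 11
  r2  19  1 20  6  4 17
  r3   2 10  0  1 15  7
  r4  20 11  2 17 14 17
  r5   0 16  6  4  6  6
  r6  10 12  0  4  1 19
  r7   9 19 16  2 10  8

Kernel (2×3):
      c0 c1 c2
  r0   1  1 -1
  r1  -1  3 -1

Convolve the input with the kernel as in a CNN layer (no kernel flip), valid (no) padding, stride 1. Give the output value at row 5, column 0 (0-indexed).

The receptive field on the input at this output position is [0 16 6 / 10 12 0]. Elementwise product with the kernel and sum: 0·1 + 16·1 + 6·-1 + 10·-1 + 12·3 + 0·-1.

36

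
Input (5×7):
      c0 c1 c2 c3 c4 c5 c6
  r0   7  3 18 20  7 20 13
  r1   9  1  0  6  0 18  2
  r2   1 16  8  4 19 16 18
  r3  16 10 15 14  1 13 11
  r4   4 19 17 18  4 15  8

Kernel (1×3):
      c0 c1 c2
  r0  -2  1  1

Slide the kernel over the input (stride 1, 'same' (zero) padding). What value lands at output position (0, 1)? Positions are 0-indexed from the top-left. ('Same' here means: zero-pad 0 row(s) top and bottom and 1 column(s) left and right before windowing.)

7

The receptive field on the zero-padded input at this output position is [7 3 18]. Elementwise product with the kernel and sum: 7·-2 + 3·1 + 18·1.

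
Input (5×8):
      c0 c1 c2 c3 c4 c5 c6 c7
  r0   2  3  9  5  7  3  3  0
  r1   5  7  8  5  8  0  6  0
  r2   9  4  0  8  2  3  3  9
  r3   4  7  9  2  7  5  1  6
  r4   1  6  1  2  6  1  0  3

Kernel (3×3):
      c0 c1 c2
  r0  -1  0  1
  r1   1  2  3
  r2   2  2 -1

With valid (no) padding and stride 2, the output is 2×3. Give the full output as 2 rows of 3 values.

76 54 29
49 36 35

Output[0,0]: The receptive field on the input at this output position is [2 3 9 / 5 7 8 / 9 4 0]. Elementwise product with the kernel and sum: 2·-1 + 9·1 + 5·1 + 7·2 + 8·3 + 9·2 + 4·2 + 0·-1.
Output[0,1]: The receptive field on the input at this output position is [9 5 7 / 8 5 8 / 0 8 2]. Elementwise product with the kernel and sum: 9·-1 + 7·1 + 8·1 + 5·2 + 8·3 + 0·2 + 8·2 + 2·-1.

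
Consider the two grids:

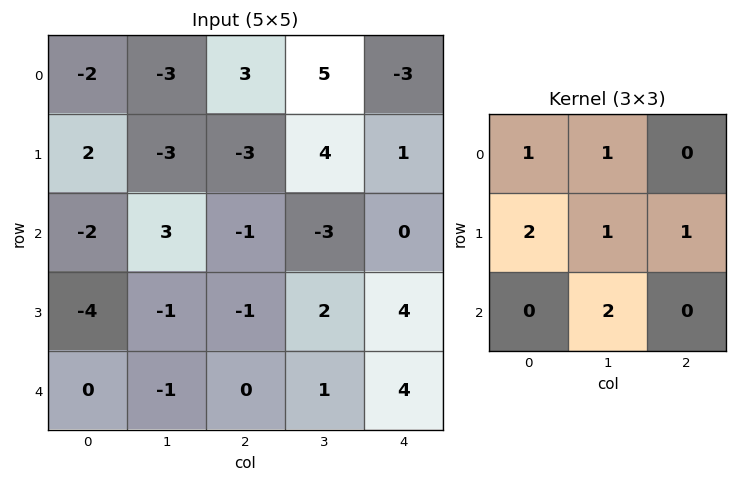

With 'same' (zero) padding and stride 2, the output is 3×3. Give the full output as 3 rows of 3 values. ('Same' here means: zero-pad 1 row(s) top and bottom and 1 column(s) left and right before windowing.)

-1 -4 9
-5 -6 7
-5 -3 12

Output[0,0]: The receptive field on the zero-padded input at this output position is [0 0 0 / 0 -2 -3 / 0 2 -3]. Elementwise product with the kernel and sum: 0·1 + 0·1 + 0·2 + -2·1 + -3·1 + 2·2.
Output[0,1]: The receptive field on the zero-padded input at this output position is [0 0 0 / -3 3 5 / -3 -3 4]. Elementwise product with the kernel and sum: 0·1 + 0·1 + -3·2 + 3·1 + 5·1 + -3·2.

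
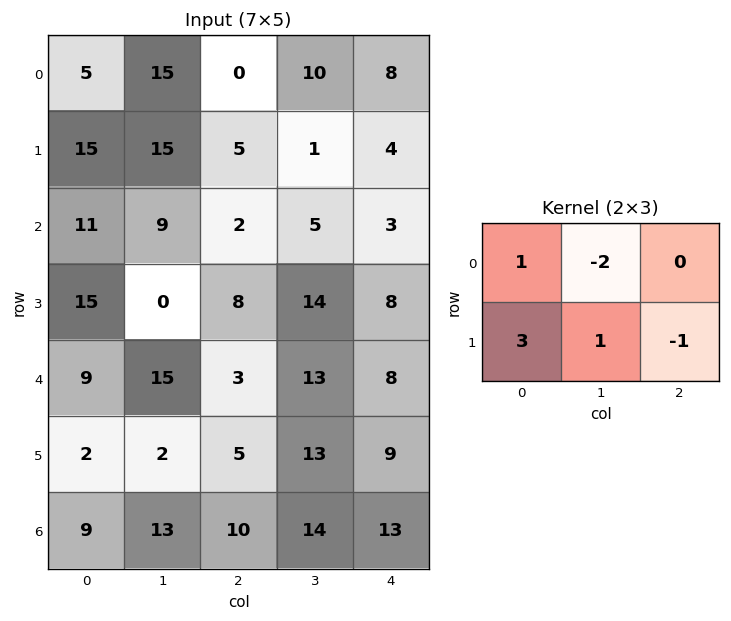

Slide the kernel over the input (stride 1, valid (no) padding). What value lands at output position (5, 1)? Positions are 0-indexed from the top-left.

27

The receptive field on the input at this output position is [2 5 13 / 13 10 14]. Elementwise product with the kernel and sum: 2·1 + 5·-2 + 13·3 + 10·1 + 14·-1.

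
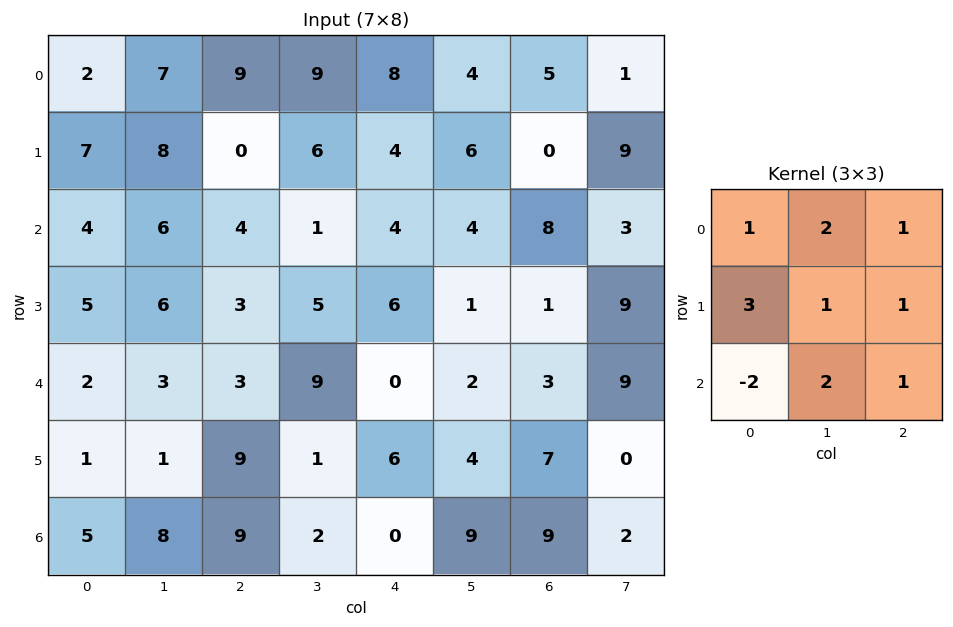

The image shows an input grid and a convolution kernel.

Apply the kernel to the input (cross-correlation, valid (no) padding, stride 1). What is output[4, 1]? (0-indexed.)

The receptive field on the input at this output position is [3 3 9 / 1 9 1 / 8 9 2]. Elementwise product with the kernel and sum: 3·1 + 3·2 + 9·1 + 1·3 + 9·1 + 1·1 + 8·-2 + 9·2 + 2·1.

35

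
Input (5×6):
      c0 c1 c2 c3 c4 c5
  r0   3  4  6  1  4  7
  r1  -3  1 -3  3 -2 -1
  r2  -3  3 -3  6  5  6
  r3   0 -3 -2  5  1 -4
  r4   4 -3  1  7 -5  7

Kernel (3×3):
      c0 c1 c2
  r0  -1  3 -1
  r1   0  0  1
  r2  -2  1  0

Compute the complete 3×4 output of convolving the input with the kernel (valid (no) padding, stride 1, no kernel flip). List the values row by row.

9 7 3 -4
3 -3 28 -11
2 -6 22 -20

Output[0,0]: The receptive field on the input at this output position is [3 4 6 / -3 1 -3 / -3 3 -3]. Elementwise product with the kernel and sum: 3·-1 + 4·3 + 6·-1 + -3·1 + -3·-2 + 3·1.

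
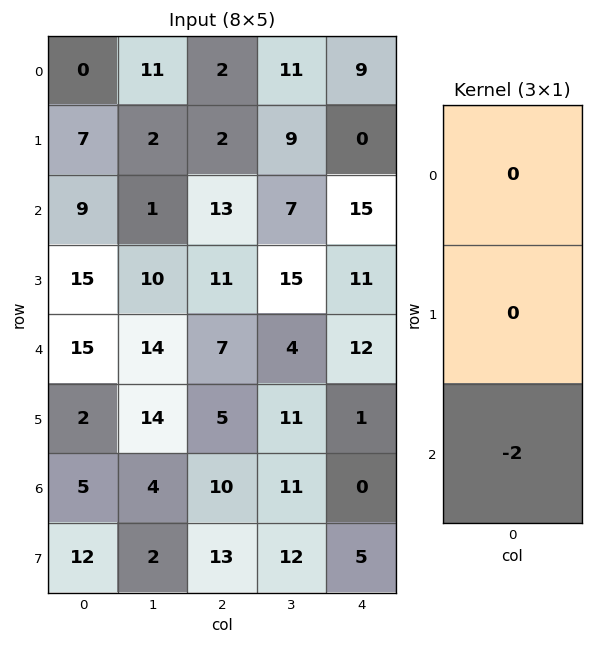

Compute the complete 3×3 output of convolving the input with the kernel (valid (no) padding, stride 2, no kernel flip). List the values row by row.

-18 -26 -30
-30 -14 -24
-10 -20 0

Output[0,0]: The receptive field on the input at this output position is [0 / 7 / 9]. Elementwise product with the kernel and sum: 9·-2.
Output[0,1]: The receptive field on the input at this output position is [2 / 2 / 13]. Elementwise product with the kernel and sum: 13·-2.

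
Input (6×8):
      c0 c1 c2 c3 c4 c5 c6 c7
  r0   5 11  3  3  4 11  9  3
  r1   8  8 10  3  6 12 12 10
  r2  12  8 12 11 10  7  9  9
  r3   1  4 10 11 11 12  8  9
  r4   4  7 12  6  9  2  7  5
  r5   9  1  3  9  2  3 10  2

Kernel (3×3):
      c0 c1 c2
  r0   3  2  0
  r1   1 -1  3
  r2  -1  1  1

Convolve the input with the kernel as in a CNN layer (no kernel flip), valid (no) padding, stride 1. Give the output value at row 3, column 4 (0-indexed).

The receptive field on the input at this output position is [11 12 8 / 9 2 7 / 2 3 10]. Elementwise product with the kernel and sum: 11·3 + 12·2 + 9·1 + 2·-1 + 7·3 + 2·-1 + 3·1 + 10·1.

96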